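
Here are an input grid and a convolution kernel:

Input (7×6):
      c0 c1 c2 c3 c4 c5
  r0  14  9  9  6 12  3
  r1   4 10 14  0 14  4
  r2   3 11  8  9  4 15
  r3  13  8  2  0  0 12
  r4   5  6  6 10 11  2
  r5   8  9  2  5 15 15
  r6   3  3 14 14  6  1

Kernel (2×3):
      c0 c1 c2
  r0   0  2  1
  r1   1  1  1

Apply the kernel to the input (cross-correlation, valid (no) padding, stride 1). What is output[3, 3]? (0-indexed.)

35

The receptive field on the input at this output position is [0 0 12 / 10 11 2]. Elementwise product with the kernel and sum: 0·2 + 12·1 + 10·1 + 11·1 + 2·1.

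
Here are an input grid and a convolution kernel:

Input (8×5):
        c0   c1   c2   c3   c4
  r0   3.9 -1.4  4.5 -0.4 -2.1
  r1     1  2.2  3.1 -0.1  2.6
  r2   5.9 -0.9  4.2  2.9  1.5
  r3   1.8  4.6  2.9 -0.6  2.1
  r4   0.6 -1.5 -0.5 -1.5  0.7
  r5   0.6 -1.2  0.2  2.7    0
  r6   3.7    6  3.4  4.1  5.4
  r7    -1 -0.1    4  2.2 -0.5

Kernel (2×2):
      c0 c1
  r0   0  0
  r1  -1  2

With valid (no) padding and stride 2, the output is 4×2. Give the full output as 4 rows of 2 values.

3.4 -3.3
7.4 -4.1
-3 5.2
0.8 0.4

Output[0,0]: The receptive field on the input at this output position is [3.9 -1.4 / 1 2.2]. Elementwise product with the kernel and sum: 1·-1 + 2.2·2.
Output[0,1]: The receptive field on the input at this output position is [4.5 -0.4 / 3.1 -0.1]. Elementwise product with the kernel and sum: 3.1·-1 + -0.1·2.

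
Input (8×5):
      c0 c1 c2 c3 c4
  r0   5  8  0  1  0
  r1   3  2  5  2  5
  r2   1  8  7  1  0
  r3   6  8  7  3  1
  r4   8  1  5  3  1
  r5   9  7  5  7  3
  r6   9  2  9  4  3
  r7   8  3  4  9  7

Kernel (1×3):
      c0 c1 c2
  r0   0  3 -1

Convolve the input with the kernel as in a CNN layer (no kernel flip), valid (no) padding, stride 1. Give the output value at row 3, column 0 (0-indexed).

The receptive field on the input at this output position is [6 8 7]. Elementwise product with the kernel and sum: 8·3 + 7·-1.

17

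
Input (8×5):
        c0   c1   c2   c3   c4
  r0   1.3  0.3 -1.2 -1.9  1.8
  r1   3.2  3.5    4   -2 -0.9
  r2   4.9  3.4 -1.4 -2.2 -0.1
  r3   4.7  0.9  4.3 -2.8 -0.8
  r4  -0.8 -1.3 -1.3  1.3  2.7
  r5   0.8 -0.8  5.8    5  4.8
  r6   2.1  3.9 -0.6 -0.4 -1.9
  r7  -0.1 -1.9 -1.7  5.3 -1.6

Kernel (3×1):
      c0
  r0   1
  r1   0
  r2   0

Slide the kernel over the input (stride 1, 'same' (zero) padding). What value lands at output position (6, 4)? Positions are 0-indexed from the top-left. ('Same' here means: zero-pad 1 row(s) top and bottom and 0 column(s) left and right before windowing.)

The receptive field on the zero-padded input at this output position is [4.8 / -1.9 / -1.6]. Elementwise product with the kernel and sum: 4.8·1.

4.8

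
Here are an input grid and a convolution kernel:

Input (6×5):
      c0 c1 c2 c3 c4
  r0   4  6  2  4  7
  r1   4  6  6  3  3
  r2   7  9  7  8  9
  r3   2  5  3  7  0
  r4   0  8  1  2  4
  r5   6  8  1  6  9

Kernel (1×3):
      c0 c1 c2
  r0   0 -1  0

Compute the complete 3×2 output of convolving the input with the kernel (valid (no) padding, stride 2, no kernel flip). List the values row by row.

-6 -4
-9 -8
-8 -2

Output[0,0]: The receptive field on the input at this output position is [4 6 2]. Elementwise product with the kernel and sum: 6·-1.
Output[0,1]: The receptive field on the input at this output position is [2 4 7]. Elementwise product with the kernel and sum: 4·-1.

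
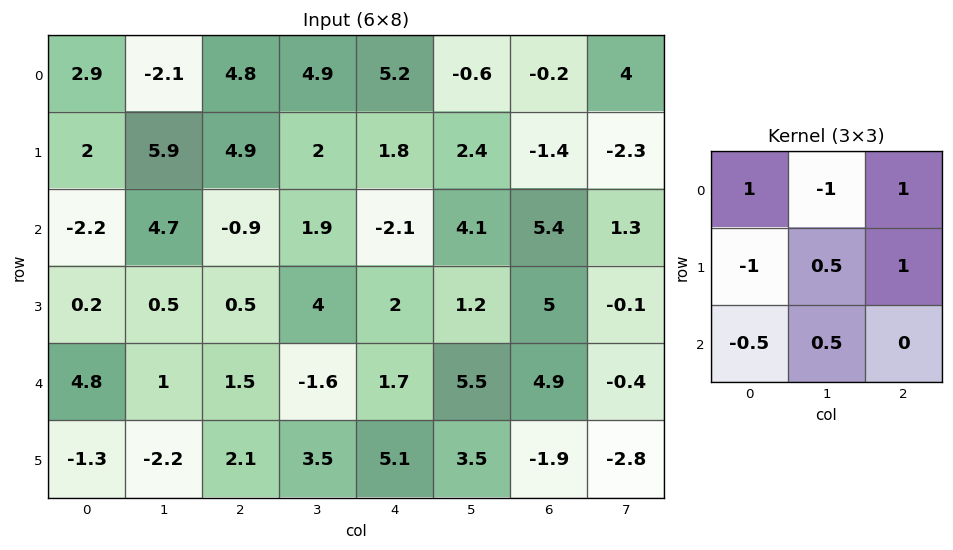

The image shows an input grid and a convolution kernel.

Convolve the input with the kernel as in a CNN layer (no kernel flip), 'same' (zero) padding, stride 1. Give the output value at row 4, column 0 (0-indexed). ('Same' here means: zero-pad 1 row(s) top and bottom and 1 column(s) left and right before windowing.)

3.05

The receptive field on the zero-padded input at this output position is [0 0.2 0.5 / 0 4.8 1 / 0 -1.3 -2.2]. Elementwise product with the kernel and sum: 0·1 + 0.2·-1 + 0.5·1 + 0·-1 + 4.8·0.5 + 1·1 + 0·-0.5 + -1.3·0.5.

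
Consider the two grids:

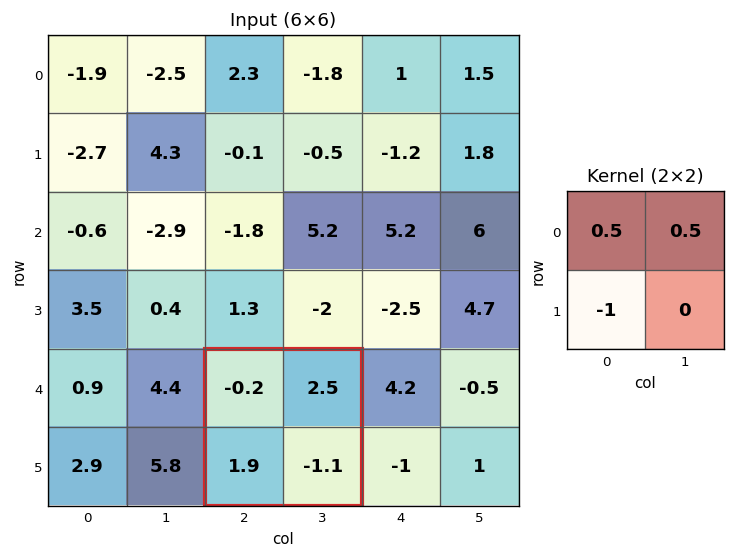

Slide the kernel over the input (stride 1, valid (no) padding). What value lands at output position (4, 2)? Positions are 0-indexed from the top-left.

-0.75

The receptive field on the input at this output position is [-0.2 2.5 / 1.9 -1.1]. Elementwise product with the kernel and sum: -0.2·0.5 + 2.5·0.5 + 1.9·-1.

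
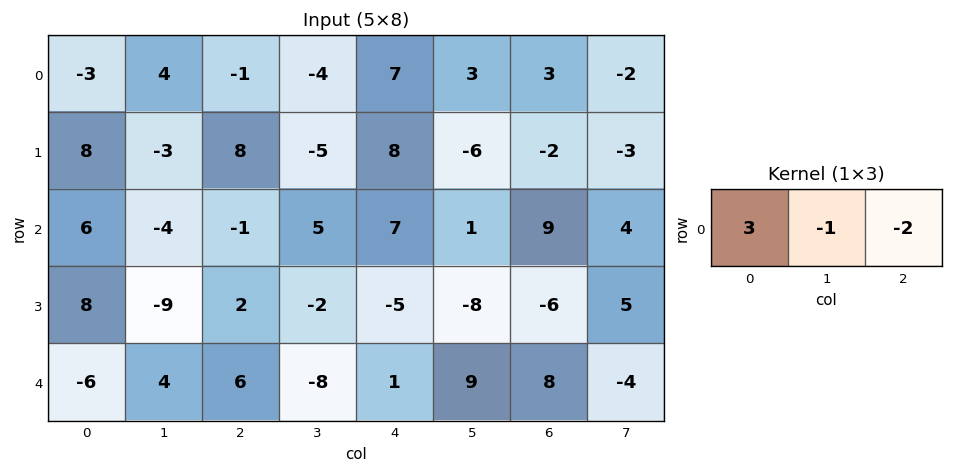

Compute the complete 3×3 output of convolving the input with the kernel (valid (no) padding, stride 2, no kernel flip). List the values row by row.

Output[0,0]: The receptive field on the input at this output position is [-3 4 -1]. Elementwise product with the kernel and sum: -3·3 + 4·-1 + -1·-2.

-11 -13 12
24 -22 2
-34 24 -22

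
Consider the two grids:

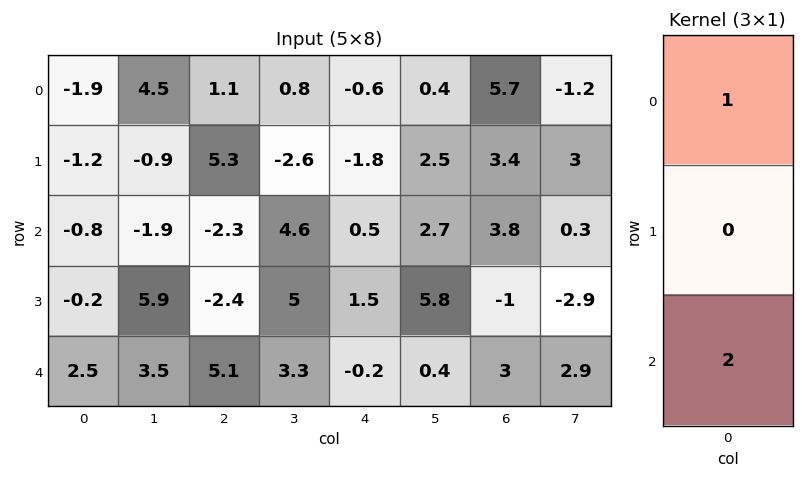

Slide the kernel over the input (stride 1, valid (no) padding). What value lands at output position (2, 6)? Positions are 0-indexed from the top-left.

The receptive field on the input at this output position is [3.8 / -1 / 3]. Elementwise product with the kernel and sum: 3.8·1 + 3·2.

9.8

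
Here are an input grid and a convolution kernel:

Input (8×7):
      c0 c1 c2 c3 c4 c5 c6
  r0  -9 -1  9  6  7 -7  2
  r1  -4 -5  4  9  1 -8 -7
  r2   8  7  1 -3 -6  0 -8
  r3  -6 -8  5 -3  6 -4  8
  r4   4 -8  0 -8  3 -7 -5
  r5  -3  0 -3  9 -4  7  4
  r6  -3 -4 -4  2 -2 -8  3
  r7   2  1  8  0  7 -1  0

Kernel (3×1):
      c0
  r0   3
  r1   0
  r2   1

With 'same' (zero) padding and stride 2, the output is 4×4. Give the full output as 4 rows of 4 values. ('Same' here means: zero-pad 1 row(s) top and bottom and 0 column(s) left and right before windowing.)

-4 4 1 -7
-18 17 9 -13
-21 12 14 28
-7 -1 -5 12

Output[0,0]: The receptive field on the zero-padded input at this output position is [0 / -9 / -4]. Elementwise product with the kernel and sum: 0·3 + -4·1.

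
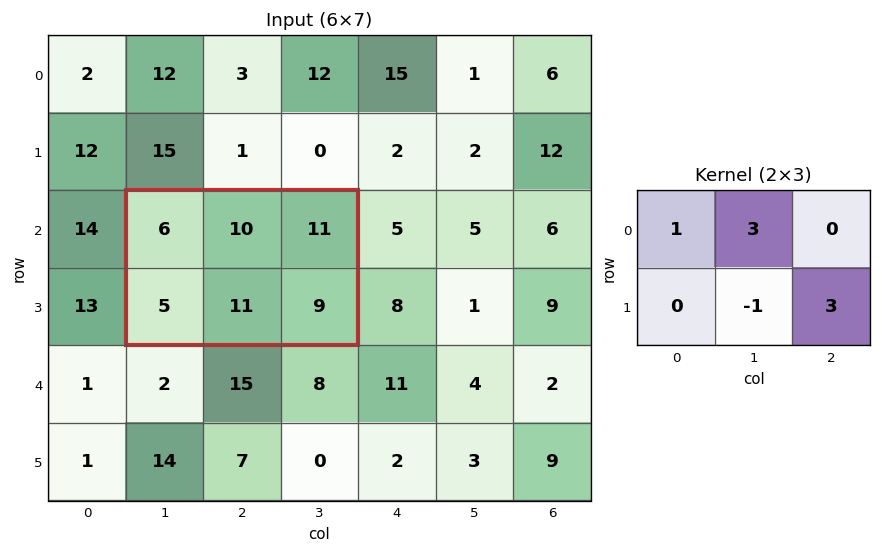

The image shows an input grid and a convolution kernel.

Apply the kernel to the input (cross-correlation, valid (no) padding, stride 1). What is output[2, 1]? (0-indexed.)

The receptive field on the input at this output position is [6 10 11 / 5 11 9]. Elementwise product with the kernel and sum: 6·1 + 10·3 + 11·-1 + 9·3.

52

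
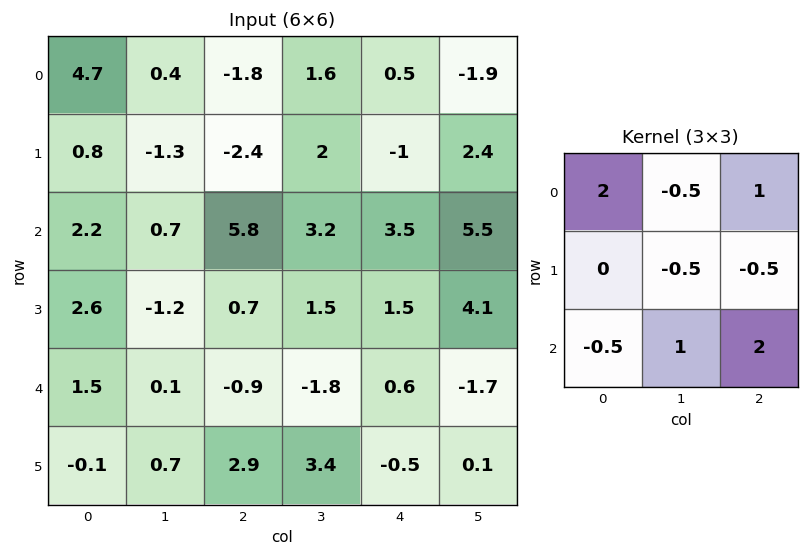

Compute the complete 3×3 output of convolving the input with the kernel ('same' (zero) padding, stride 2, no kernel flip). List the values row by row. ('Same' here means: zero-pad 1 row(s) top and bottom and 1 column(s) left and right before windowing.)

Output[0,0]: The receptive field on the zero-padded input at this output position is [0 0 0 / 0 4.7 0.4 / 0 0.8 -1.3]. Elementwise product with the kernel and sum: 0·2 + 0·-0.5 + 0·1 + 4.7·-0.5 + 0.4·-0.5 + 0·-0.5 + 0.8·1 + -1.3·2.
Output[0,1]: The receptive field on the zero-padded input at this output position is [0 0 0 / 0.4 -1.8 1.6 / -1.3 -2.4 2]. Elementwise product with the kernel and sum: 0·2 + 0·-0.5 + 0·1 + -1.8·-0.5 + 1.6·-0.5 + -1.3·-0.5 + -2.4·1 + 2·2.

-4.35 2.35 3.5
-2.95 0.4 11.35
-2 9.45 4.9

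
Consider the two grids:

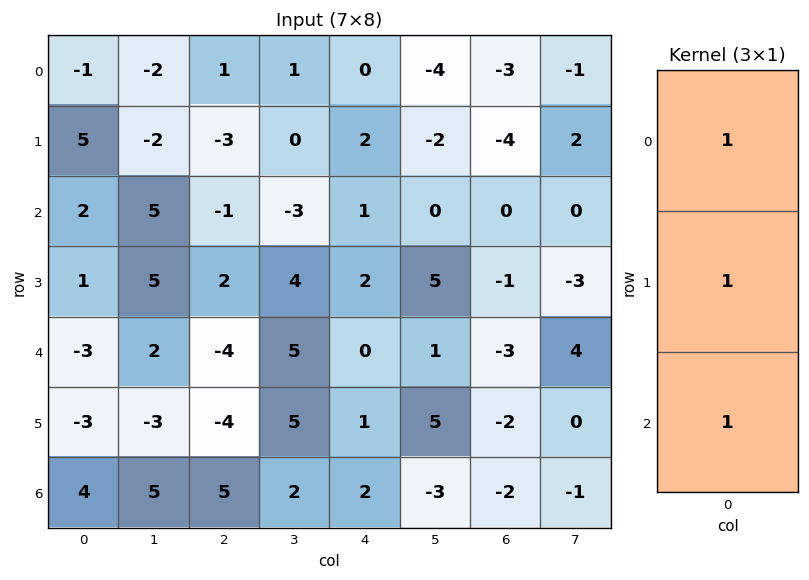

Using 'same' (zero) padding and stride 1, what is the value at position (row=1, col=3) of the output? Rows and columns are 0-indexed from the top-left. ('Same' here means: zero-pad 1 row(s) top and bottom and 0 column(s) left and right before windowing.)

The receptive field on the zero-padded input at this output position is [1 / 0 / -3]. Elementwise product with the kernel and sum: 1·1 + 0·1 + -3·1.

-2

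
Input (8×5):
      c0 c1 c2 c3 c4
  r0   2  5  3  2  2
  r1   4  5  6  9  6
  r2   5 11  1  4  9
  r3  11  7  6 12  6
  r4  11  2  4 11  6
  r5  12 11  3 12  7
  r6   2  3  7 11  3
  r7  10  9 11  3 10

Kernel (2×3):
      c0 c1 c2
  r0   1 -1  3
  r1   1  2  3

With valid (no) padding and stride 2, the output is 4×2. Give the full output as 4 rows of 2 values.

Output[0,0]: The receptive field on the input at this output position is [2 5 3 / 4 5 6]. Elementwise product with the kernel and sum: 2·1 + 5·-1 + 3·3 + 4·1 + 5·2 + 6·3.
Output[0,1]: The receptive field on the input at this output position is [3 2 2 / 6 9 6]. Elementwise product with the kernel and sum: 3·1 + 2·-1 + 2·3 + 6·1 + 9·2 + 6·3.

38 49
40 72
64 59
81 52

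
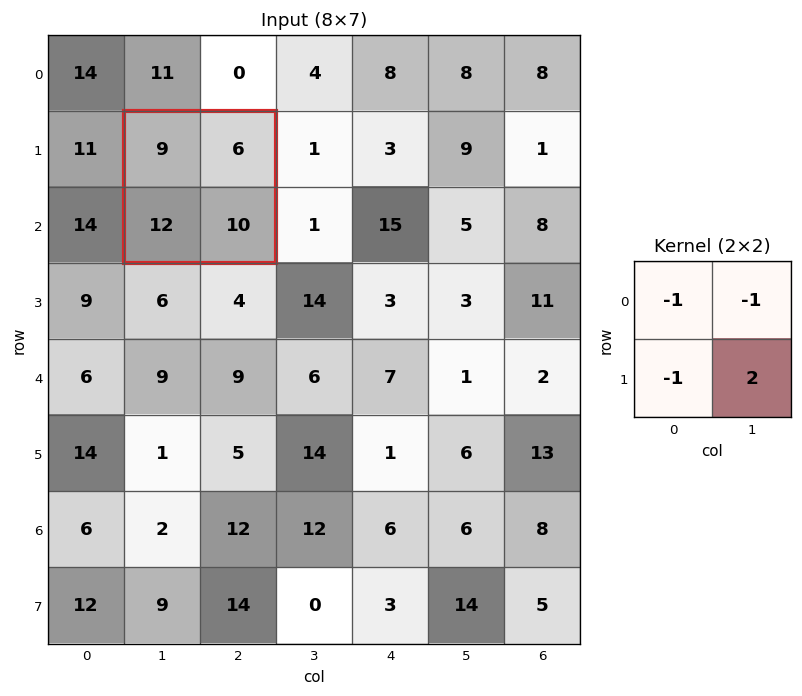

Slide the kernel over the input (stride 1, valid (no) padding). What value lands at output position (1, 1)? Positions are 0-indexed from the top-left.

-7

The receptive field on the input at this output position is [9 6 / 12 10]. Elementwise product with the kernel and sum: 9·-1 + 6·-1 + 12·-1 + 10·2.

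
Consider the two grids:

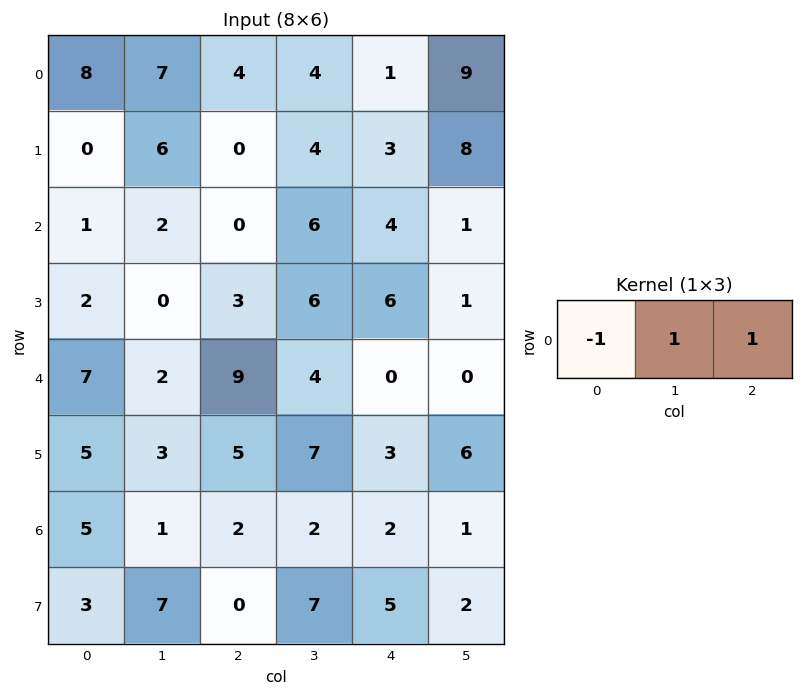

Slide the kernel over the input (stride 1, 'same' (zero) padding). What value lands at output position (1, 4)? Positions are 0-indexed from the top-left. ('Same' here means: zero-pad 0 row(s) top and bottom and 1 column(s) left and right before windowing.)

The receptive field on the zero-padded input at this output position is [4 3 8]. Elementwise product with the kernel and sum: 4·-1 + 3·1 + 8·1.

7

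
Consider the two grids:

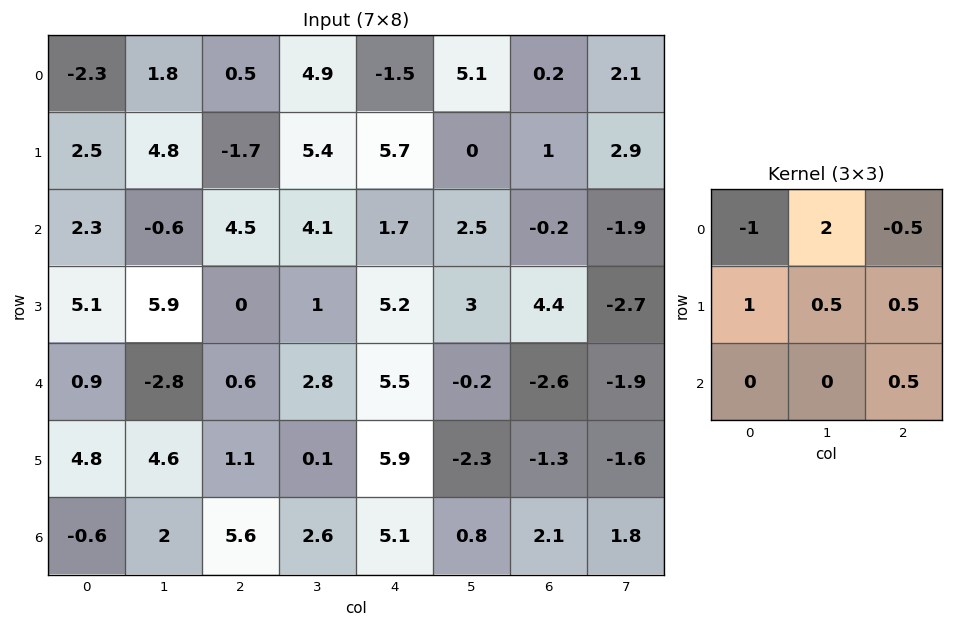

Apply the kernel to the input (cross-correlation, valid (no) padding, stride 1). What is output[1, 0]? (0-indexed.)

12.2

The receptive field on the input at this output position is [2.5 4.8 -1.7 / 2.3 -0.6 4.5 / 5.1 5.9 0]. Elementwise product with the kernel and sum: 2.5·-1 + 4.8·2 + -1.7·-0.5 + 2.3·1 + -0.6·0.5 + 4.5·0.5 + 0·0.5.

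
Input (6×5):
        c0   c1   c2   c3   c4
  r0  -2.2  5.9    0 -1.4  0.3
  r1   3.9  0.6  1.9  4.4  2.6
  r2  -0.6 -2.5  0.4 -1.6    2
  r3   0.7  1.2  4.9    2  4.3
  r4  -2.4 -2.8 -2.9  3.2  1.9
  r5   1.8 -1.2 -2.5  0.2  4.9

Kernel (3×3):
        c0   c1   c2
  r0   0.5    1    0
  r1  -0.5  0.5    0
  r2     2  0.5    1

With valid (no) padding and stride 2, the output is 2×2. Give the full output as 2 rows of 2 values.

1.1 1.85
-11.65 -5.15

Output[0,0]: The receptive field on the input at this output position is [-2.2 5.9 0 / 3.9 0.6 1.9 / -0.6 -2.5 0.4]. Elementwise product with the kernel and sum: -2.2·0.5 + 5.9·1 + 3.9·-0.5 + 0.6·0.5 + -0.6·2 + -2.5·0.5 + 0.4·1.
Output[0,1]: The receptive field on the input at this output position is [0 -1.4 0.3 / 1.9 4.4 2.6 / 0.4 -1.6 2]. Elementwise product with the kernel and sum: 0·0.5 + -1.4·1 + 1.9·-0.5 + 4.4·0.5 + 0.4·2 + -1.6·0.5 + 2·1.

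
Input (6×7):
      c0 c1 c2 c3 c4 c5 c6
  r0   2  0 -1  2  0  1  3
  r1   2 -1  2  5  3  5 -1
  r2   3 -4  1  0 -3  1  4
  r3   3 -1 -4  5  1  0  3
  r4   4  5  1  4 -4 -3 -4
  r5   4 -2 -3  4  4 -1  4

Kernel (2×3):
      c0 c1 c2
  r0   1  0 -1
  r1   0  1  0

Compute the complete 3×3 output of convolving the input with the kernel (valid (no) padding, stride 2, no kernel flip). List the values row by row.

2 4 2
1 9 -7
1 9 -1

Output[0,0]: The receptive field on the input at this output position is [2 0 -1 / 2 -1 2]. Elementwise product with the kernel and sum: 2·1 + -1·-1 + -1·1.
Output[0,1]: The receptive field on the input at this output position is [-1 2 0 / 2 5 3]. Elementwise product with the kernel and sum: -1·1 + 0·-1 + 5·1.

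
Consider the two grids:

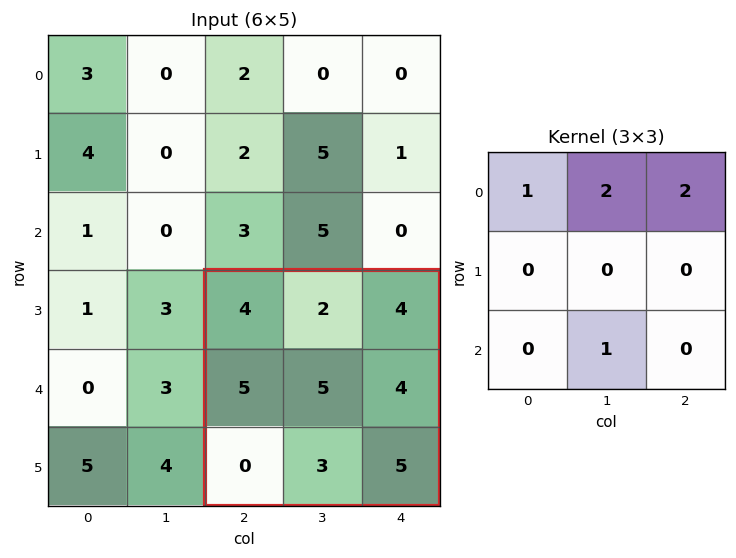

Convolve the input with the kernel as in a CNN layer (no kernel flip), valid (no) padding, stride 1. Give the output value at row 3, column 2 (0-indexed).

The receptive field on the input at this output position is [4 2 4 / 5 5 4 / 0 3 5]. Elementwise product with the kernel and sum: 4·1 + 2·2 + 4·2 + 3·1.

19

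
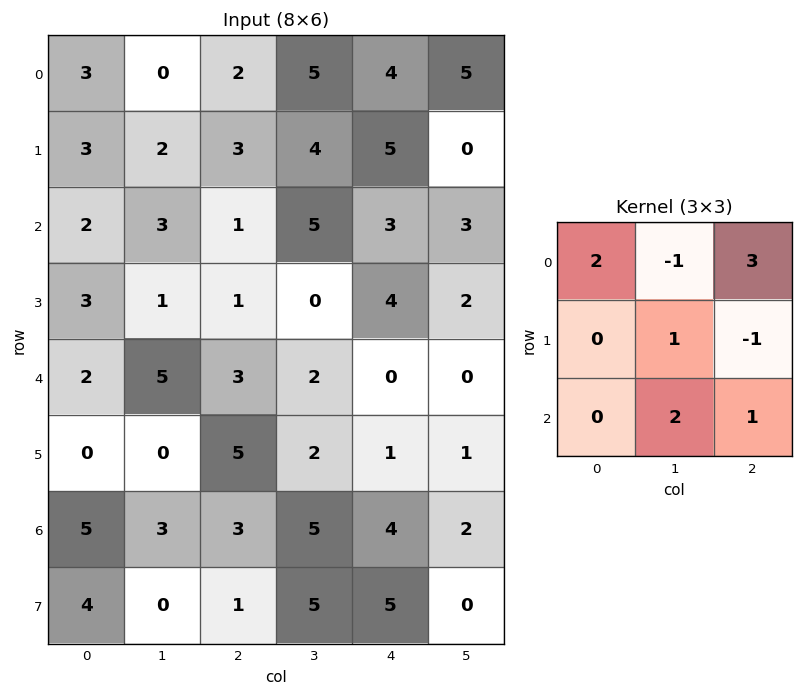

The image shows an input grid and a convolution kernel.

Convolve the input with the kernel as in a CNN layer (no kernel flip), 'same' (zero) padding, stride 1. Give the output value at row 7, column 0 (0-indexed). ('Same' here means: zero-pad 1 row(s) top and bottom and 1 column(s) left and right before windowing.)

The receptive field on the zero-padded input at this output position is [0 5 3 / 0 4 0 / 0 0 0]. Elementwise product with the kernel and sum: 0·2 + 5·-1 + 3·3 + 4·1 + 0·-1 + 0·2 + 0·1.

8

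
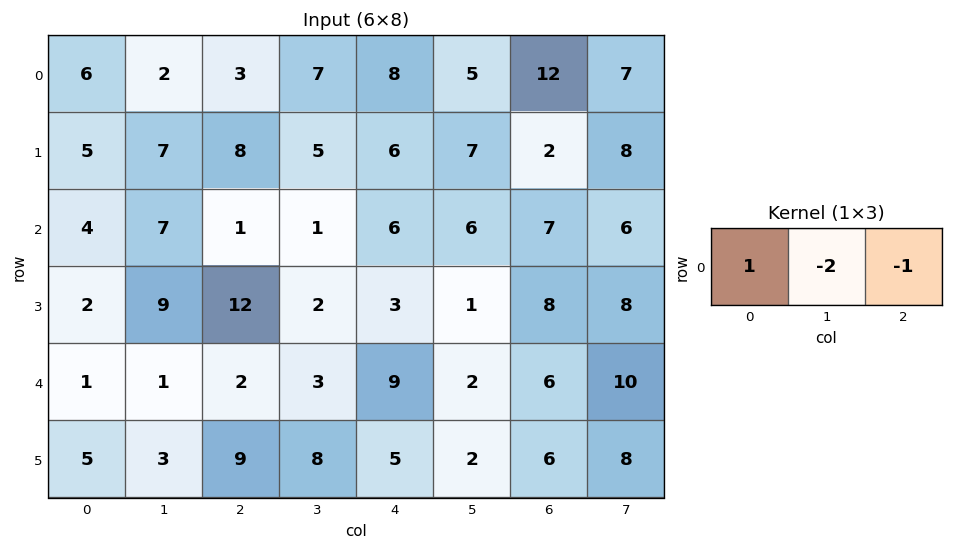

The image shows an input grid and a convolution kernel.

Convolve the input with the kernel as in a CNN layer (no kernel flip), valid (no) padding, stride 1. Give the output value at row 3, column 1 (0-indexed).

The receptive field on the input at this output position is [9 12 2]. Elementwise product with the kernel and sum: 9·1 + 12·-2 + 2·-1.

-17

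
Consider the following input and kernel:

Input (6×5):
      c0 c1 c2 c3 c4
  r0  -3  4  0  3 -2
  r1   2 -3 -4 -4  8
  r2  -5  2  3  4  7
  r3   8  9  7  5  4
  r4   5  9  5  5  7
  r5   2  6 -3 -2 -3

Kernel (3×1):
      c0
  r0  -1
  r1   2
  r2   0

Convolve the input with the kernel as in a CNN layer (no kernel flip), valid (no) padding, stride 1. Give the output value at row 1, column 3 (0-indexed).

12

The receptive field on the input at this output position is [-4 / 4 / 5]. Elementwise product with the kernel and sum: -4·-1 + 4·2.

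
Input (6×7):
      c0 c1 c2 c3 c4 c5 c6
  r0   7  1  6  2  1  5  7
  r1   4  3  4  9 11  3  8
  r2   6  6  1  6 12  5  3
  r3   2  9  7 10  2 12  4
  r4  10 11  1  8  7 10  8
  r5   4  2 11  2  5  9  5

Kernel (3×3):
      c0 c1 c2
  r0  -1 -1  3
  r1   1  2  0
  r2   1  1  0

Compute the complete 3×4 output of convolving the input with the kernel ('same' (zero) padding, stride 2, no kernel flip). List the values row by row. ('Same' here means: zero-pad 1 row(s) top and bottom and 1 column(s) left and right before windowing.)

Output[0,0]: The receptive field on the zero-padded input at this output position is [0 0 0 / 0 7 1 / 0 4 3]. Elementwise product with the kernel and sum: 0·-1 + 0·-1 + 0·3 + 0·1 + 7·2 + 0·1 + 4·1.
Output[0,1]: The receptive field on the zero-padded input at this output position is [0 0 0 / 1 6 2 / 3 4 9]. Elementwise product with the kernel and sum: 0·-1 + 0·-1 + 0·3 + 1·1 + 6·2 + 3·1 + 4·1.

18 20 24 30
19 44 31 16
49 40 53 24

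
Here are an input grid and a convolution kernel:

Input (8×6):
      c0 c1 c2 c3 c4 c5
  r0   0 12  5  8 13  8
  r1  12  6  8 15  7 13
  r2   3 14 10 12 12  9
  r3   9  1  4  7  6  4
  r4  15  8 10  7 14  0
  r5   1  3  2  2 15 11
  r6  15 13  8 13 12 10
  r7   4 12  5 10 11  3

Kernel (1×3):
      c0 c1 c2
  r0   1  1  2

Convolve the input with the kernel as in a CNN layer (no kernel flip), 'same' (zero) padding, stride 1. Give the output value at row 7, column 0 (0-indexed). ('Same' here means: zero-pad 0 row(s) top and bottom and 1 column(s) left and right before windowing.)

28

The receptive field on the zero-padded input at this output position is [0 4 12]. Elementwise product with the kernel and sum: 0·1 + 4·1 + 12·2.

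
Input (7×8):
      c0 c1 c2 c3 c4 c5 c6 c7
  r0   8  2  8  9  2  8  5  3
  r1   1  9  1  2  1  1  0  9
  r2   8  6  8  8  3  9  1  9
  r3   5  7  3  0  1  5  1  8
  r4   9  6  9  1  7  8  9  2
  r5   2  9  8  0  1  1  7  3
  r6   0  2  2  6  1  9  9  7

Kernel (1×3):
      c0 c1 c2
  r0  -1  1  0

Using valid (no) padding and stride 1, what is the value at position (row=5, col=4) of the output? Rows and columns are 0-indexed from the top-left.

The receptive field on the input at this output position is [1 1 7]. Elementwise product with the kernel and sum: 1·-1 + 1·1.

0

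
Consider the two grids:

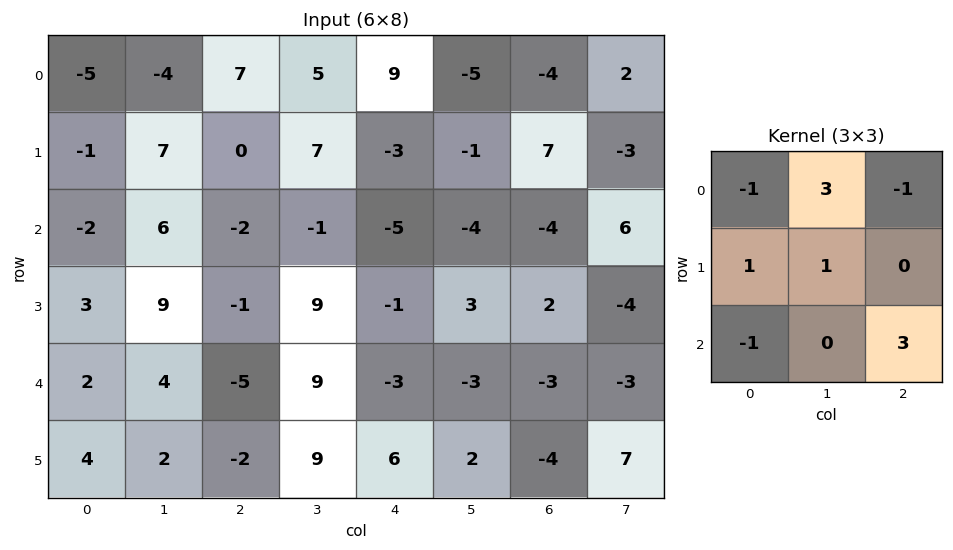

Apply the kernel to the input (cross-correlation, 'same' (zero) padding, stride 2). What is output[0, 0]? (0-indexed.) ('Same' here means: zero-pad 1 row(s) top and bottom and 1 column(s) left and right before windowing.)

16

The receptive field on the zero-padded input at this output position is [0 0 0 / 0 -5 -4 / 0 -1 7]. Elementwise product with the kernel and sum: 0·-1 + 0·3 + 0·-1 + 0·1 + -5·1 + 0·-1 + 7·3.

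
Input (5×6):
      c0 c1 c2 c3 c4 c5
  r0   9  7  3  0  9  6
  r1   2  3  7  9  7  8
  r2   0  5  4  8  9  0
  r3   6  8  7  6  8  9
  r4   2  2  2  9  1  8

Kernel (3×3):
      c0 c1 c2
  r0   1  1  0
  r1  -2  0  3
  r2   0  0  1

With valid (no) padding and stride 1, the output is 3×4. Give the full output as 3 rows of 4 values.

Output[0,0]: The receptive field on the input at this output position is [9 7 3 / 2 3 7 / 0 5 4]. Elementwise product with the kernel and sum: 9·1 + 7·1 + 2·-2 + 7·3 + 4·1.
Output[0,1]: The receptive field on the input at this output position is [7 3 0 / 3 7 9 / 5 4 8]. Elementwise product with the kernel and sum: 7·1 + 3·1 + 3·-2 + 9·3 + 8·1.

37 39 19 15
24 30 43 9
16 20 23 40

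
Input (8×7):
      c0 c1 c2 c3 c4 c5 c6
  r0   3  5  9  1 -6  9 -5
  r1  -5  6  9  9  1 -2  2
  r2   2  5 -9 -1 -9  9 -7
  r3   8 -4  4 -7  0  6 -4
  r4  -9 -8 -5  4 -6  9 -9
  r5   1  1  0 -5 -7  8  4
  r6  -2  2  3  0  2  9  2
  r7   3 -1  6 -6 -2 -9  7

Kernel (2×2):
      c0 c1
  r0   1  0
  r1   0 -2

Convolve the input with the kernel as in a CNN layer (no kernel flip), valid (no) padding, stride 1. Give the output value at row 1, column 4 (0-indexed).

-17

The receptive field on the input at this output position is [1 -2 / -9 9]. Elementwise product with the kernel and sum: 1·1 + 9·-2.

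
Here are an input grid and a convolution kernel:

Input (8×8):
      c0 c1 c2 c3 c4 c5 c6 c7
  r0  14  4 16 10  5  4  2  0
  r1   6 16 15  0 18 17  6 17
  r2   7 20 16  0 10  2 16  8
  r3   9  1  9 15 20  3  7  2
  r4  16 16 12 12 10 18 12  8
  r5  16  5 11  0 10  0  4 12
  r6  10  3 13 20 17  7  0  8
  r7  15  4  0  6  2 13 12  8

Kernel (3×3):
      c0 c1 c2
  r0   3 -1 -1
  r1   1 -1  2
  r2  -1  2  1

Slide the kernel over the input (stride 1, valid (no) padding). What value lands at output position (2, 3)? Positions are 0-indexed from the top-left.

The receptive field on the input at this output position is [0 10 2 / 15 20 3 / 12 10 18]. Elementwise product with the kernel and sum: 0·3 + 10·-1 + 2·-1 + 15·1 + 20·-1 + 3·2 + 12·-1 + 10·2 + 18·1.

15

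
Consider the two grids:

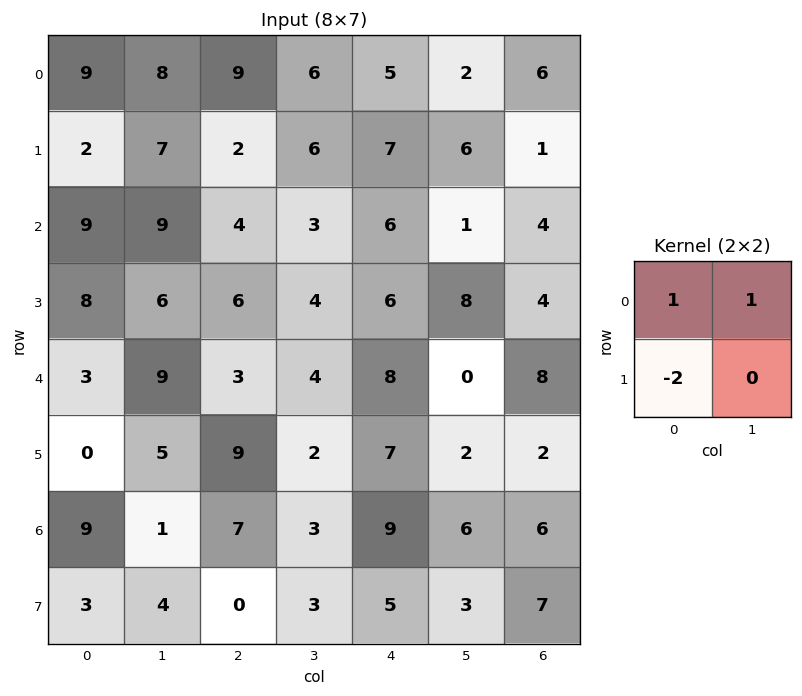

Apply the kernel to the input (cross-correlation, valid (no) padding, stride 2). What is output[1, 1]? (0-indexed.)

-5

The receptive field on the input at this output position is [4 3 / 6 4]. Elementwise product with the kernel and sum: 4·1 + 3·1 + 6·-2.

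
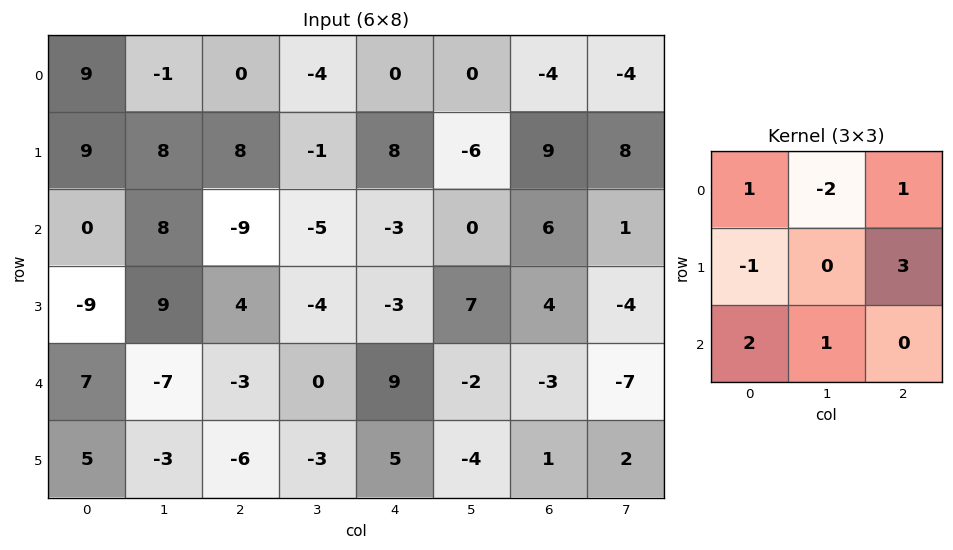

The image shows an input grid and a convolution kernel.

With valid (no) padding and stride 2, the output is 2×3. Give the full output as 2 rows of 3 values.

Output[0,0]: The receptive field on the input at this output position is [9 -1 0 / 9 8 8 / 0 8 -9]. Elementwise product with the kernel and sum: 9·1 + -1·-2 + 0·1 + 9·-1 + 8·3 + 0·2 + 8·1.
Output[0,1]: The receptive field on the input at this output position is [0 -4 0 / 8 -1 8 / -9 -5 -3]. Elementwise product with the kernel and sum: 0·1 + -4·-2 + 0·1 + 8·-1 + 8·3 + -9·2 + -5·1.

34 1 9
3 -21 34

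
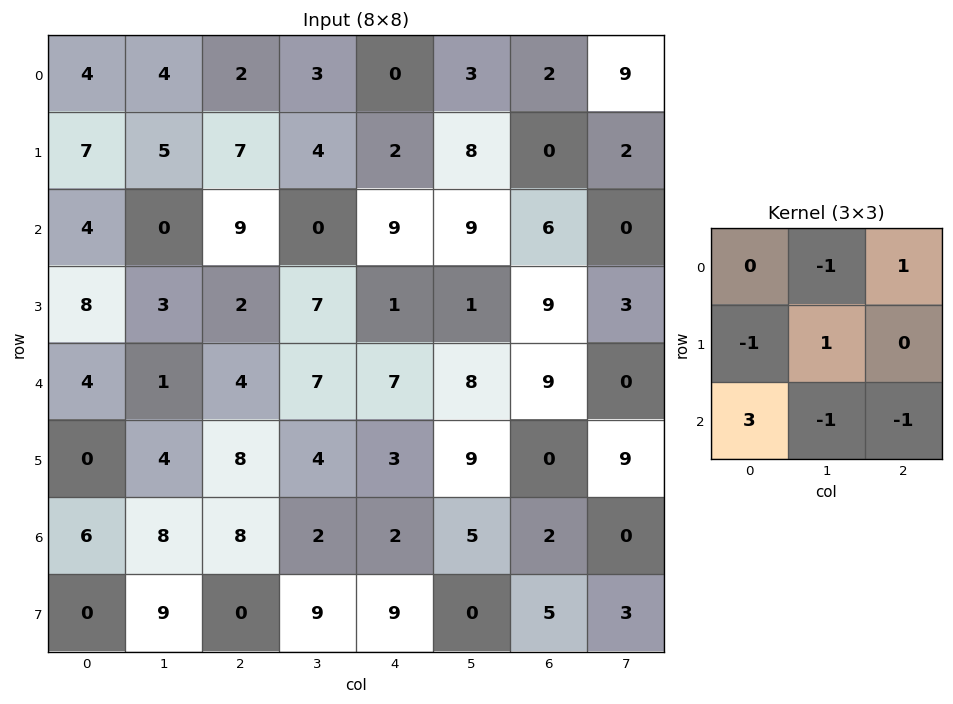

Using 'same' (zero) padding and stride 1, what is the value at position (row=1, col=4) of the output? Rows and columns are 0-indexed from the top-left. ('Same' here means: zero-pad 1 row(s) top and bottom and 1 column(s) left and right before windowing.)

-17

The receptive field on the zero-padded input at this output position is [3 0 3 / 4 2 8 / 0 9 9]. Elementwise product with the kernel and sum: 0·-1 + 3·1 + 4·-1 + 2·1 + 0·3 + 9·-1 + 9·-1.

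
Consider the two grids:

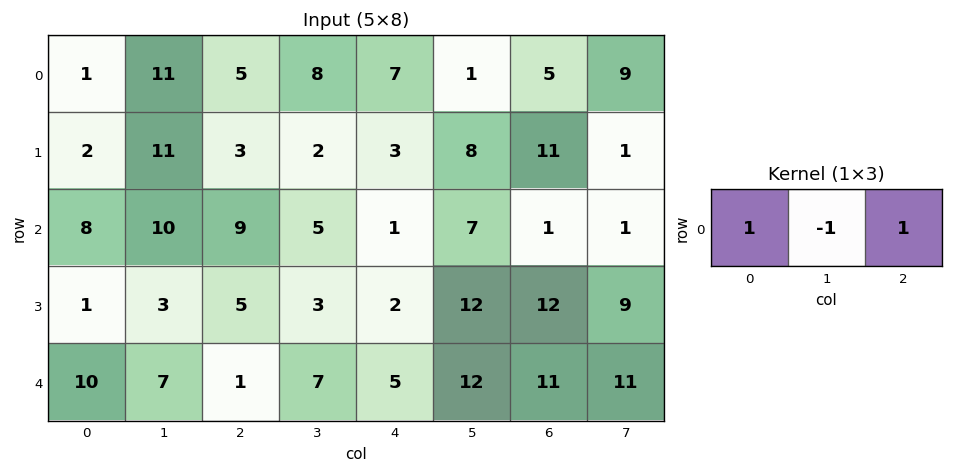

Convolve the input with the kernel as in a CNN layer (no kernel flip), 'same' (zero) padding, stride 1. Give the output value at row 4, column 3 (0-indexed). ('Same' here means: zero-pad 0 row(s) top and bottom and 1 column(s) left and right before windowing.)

The receptive field on the zero-padded input at this output position is [1 7 5]. Elementwise product with the kernel and sum: 1·1 + 7·-1 + 5·1.

-1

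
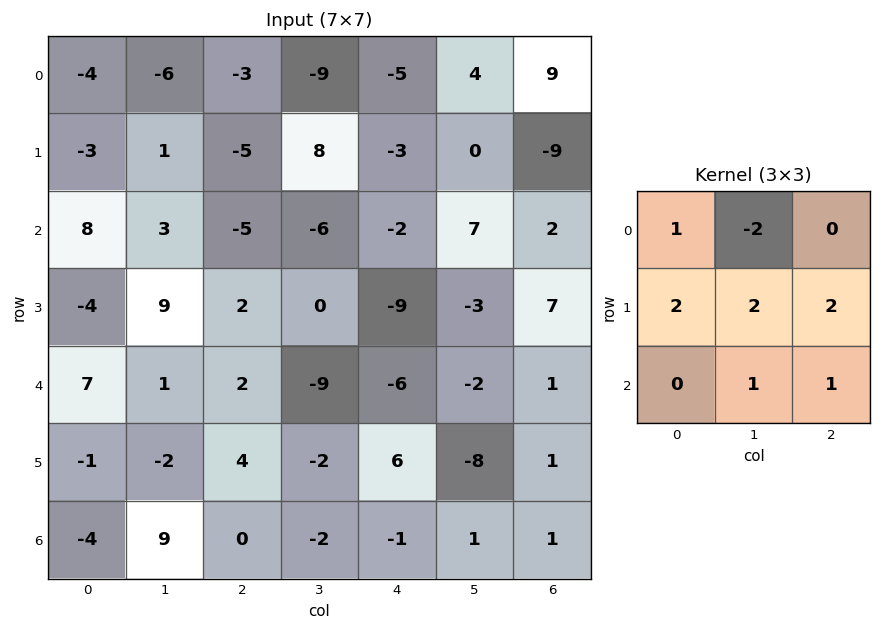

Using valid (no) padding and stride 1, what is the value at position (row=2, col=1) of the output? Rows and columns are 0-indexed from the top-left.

The receptive field on the input at this output position is [3 -5 -6 / 9 2 0 / 1 2 -9]. Elementwise product with the kernel and sum: 3·1 + -5·-2 + 9·2 + 2·2 + 0·2 + 2·1 + -9·1.

28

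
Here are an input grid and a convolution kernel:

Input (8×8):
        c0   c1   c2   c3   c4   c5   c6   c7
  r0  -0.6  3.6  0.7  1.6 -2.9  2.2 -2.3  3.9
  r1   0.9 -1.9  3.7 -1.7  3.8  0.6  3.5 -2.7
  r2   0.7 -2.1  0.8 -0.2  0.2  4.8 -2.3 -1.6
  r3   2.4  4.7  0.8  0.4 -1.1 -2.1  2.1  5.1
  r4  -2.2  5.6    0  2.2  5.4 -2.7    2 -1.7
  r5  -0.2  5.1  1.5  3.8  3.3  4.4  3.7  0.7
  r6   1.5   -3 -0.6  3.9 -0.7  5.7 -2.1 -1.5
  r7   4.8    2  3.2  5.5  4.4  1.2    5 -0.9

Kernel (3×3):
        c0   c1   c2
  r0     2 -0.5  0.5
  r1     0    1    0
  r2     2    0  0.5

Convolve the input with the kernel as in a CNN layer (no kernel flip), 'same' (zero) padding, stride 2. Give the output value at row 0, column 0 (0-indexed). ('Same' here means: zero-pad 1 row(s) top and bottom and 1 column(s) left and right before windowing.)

The receptive field on the zero-padded input at this output position is [0 0 0 / 0 -0.6 3.6 / 0 0.9 -1.9]. Elementwise product with the kernel and sum: 0·2 + 0·-0.5 + 0·0.5 + -0.6·1 + 0·2 + -1.9·0.5.

-1.55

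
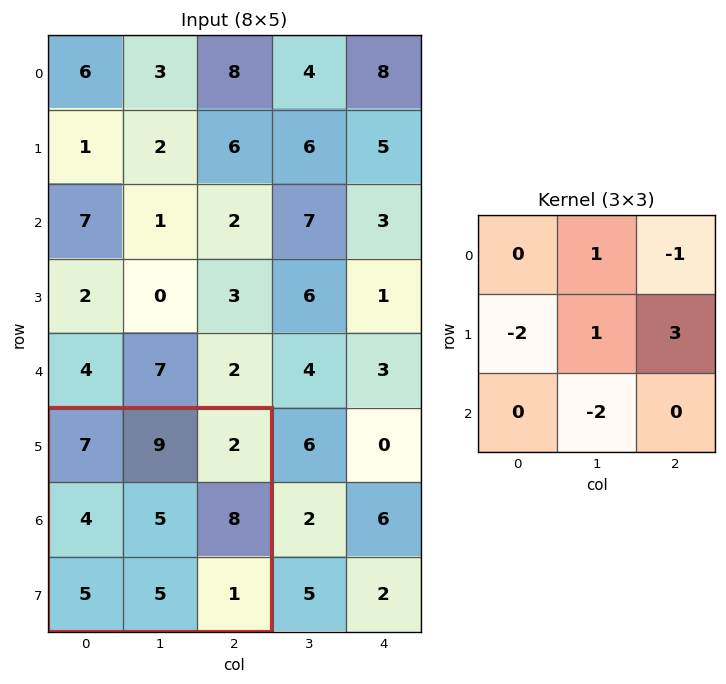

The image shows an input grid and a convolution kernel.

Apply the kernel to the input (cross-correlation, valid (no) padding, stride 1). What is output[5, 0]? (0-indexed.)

The receptive field on the input at this output position is [7 9 2 / 4 5 8 / 5 5 1]. Elementwise product with the kernel and sum: 9·1 + 2·-1 + 4·-2 + 5·1 + 8·3 + 5·-2.

18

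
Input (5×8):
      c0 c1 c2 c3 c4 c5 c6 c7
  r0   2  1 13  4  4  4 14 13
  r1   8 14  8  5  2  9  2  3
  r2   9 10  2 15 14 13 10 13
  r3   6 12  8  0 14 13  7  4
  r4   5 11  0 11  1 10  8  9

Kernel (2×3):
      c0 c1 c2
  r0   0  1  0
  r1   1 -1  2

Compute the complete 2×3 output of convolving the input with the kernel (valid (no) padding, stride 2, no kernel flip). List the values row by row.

11 11 1
20 51 28

Output[0,0]: The receptive field on the input at this output position is [2 1 13 / 8 14 8]. Elementwise product with the kernel and sum: 1·1 + 8·1 + 14·-1 + 8·2.
Output[0,1]: The receptive field on the input at this output position is [13 4 4 / 8 5 2]. Elementwise product with the kernel and sum: 4·1 + 8·1 + 5·-1 + 2·2.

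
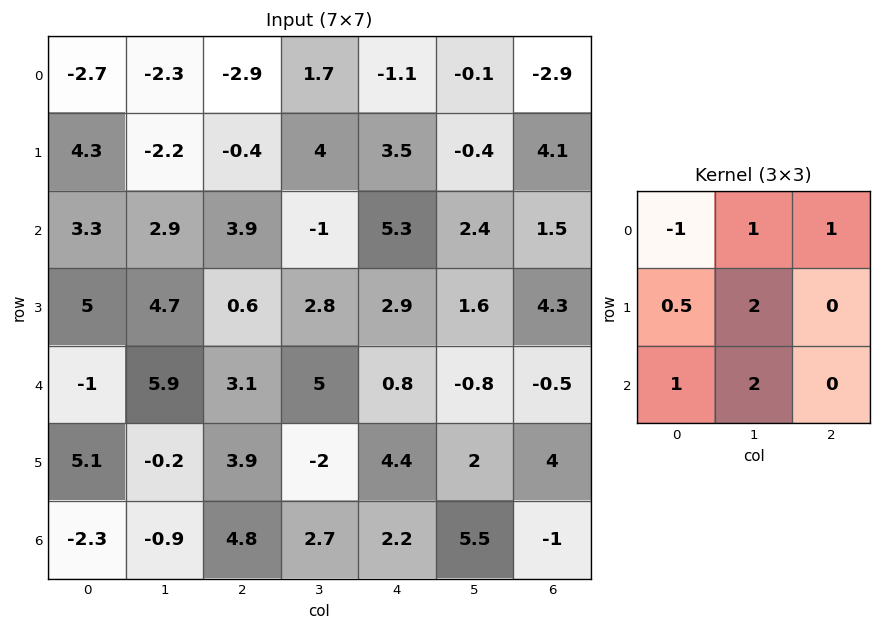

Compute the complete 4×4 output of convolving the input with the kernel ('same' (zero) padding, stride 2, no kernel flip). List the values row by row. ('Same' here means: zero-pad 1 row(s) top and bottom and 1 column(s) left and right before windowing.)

3.2 -9.95 9.65 1.95
18.7 20.95 17.8 18.9
17.9 15.45 12.6 11.3
0.3 11.25 14.15 2.75

Output[0,0]: The receptive field on the zero-padded input at this output position is [0 0 0 / 0 -2.7 -2.3 / 0 4.3 -2.2]. Elementwise product with the kernel and sum: 0·-1 + 0·1 + 0·1 + 0·0.5 + -2.7·2 + 0·1 + 4.3·2.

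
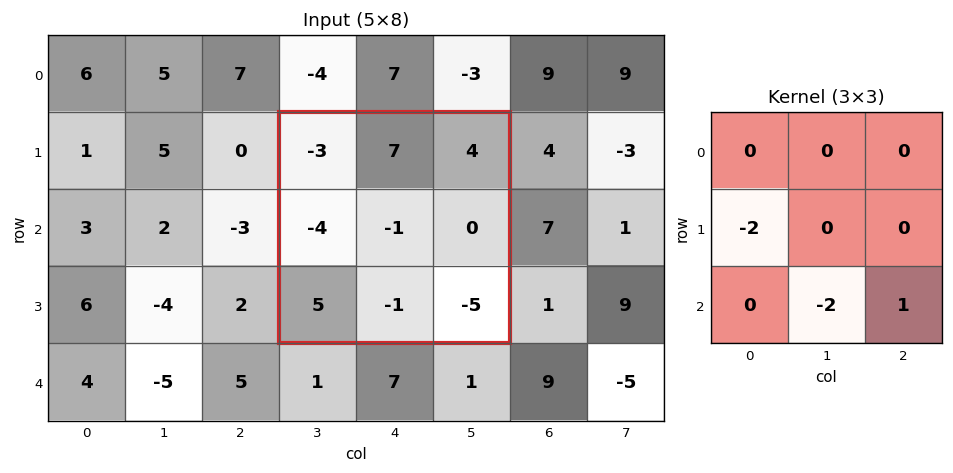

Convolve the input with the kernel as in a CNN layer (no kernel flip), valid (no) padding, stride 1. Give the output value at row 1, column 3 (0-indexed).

The receptive field on the input at this output position is [-3 7 4 / -4 -1 0 / 5 -1 -5]. Elementwise product with the kernel and sum: -4·-2 + -1·-2 + -5·1.

5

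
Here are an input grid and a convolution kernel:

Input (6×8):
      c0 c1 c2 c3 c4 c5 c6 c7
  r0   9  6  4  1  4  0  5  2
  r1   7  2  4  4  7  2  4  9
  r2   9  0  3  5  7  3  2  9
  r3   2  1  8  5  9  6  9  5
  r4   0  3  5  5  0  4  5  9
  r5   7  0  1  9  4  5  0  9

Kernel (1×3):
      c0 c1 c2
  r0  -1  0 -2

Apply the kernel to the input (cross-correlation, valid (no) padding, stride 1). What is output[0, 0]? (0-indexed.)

The receptive field on the input at this output position is [9 6 4]. Elementwise product with the kernel and sum: 9·-1 + 4·-2.

-17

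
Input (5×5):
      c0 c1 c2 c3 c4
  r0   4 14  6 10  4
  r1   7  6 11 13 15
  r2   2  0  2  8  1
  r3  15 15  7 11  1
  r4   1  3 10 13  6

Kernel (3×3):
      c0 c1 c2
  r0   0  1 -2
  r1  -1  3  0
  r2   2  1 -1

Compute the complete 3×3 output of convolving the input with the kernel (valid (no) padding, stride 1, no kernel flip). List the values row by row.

Output[0,0]: The receptive field on the input at this output position is [4 14 6 / 7 6 11 / 2 0 2]. Elementwise product with the kernel and sum: 14·1 + 6·-2 + 7·-1 + 6·3 + 2·2 + 0·1 + 2·-1.
Output[0,1]: The receptive field on the input at this output position is [14 6 10 / 6 11 13 / 0 2 8]. Elementwise product with the kernel and sum: 6·1 + 10·-2 + 6·-1 + 11·3 + 0·2 + 2·1 + 8·-1.

15 7 41
20 17 29
21 -5 59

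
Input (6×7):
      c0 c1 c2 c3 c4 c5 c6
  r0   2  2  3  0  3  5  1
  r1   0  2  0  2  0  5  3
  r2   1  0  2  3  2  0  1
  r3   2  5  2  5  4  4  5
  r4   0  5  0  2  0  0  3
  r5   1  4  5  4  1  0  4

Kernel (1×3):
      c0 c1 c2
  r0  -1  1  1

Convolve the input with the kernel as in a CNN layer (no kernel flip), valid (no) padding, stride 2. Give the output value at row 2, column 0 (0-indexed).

5

The receptive field on the input at this output position is [0 5 0]. Elementwise product with the kernel and sum: 0·-1 + 5·1 + 0·1.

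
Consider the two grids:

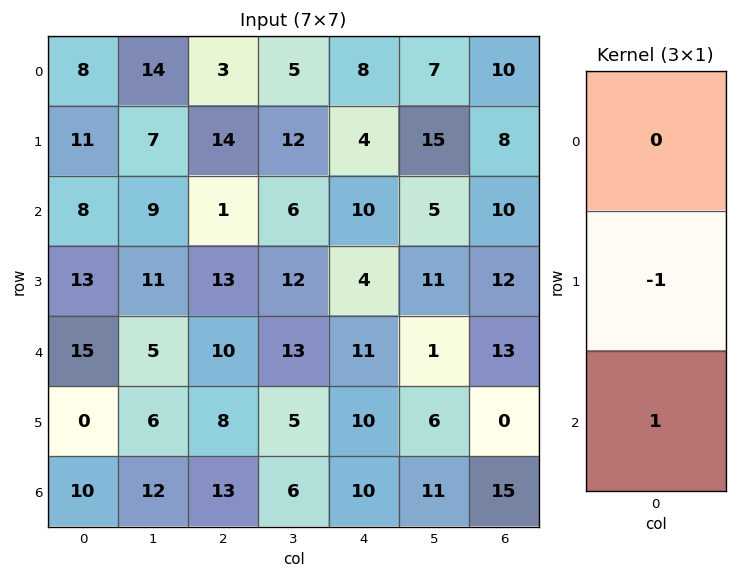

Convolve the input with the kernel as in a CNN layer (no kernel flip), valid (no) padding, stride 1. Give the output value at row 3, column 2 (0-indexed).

The receptive field on the input at this output position is [13 / 10 / 8]. Elementwise product with the kernel and sum: 10·-1 + 8·1.

-2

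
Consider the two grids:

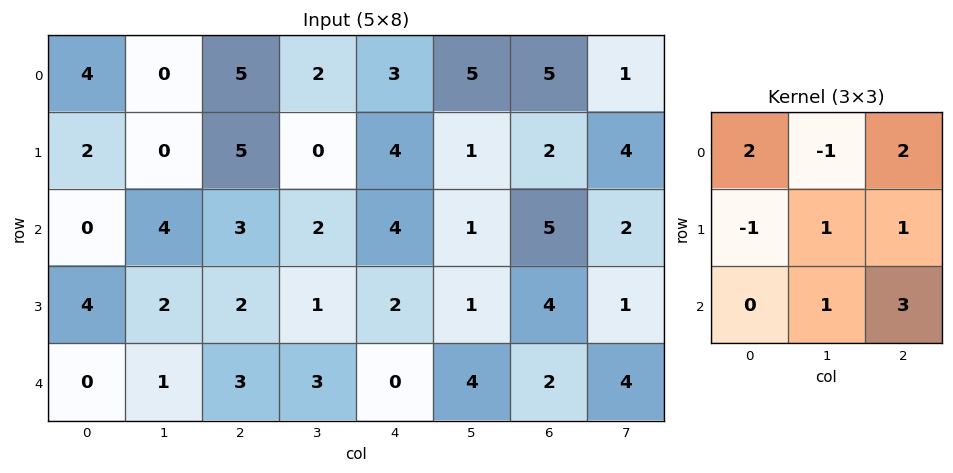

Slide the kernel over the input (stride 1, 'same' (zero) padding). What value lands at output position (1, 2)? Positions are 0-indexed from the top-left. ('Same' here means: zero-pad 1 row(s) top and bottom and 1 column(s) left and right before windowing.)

The receptive field on the zero-padded input at this output position is [0 5 2 / 0 5 0 / 4 3 2]. Elementwise product with the kernel and sum: 0·2 + 5·-1 + 2·2 + 0·-1 + 5·1 + 0·1 + 3·1 + 2·3.

13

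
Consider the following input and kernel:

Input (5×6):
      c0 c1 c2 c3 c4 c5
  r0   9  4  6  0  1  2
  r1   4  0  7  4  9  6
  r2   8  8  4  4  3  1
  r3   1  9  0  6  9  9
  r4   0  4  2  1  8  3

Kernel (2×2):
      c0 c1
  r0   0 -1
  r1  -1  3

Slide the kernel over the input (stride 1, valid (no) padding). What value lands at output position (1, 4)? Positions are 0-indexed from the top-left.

The receptive field on the input at this output position is [9 6 / 3 1]. Elementwise product with the kernel and sum: 6·-1 + 3·-1 + 1·3.

-6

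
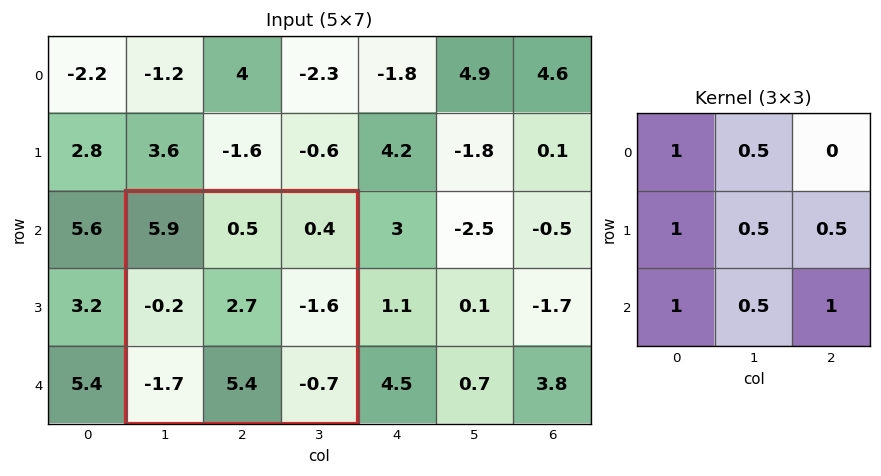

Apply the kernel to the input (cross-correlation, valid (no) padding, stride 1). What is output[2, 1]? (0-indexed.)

The receptive field on the input at this output position is [5.9 0.5 0.4 / -0.2 2.7 -1.6 / -1.7 5.4 -0.7]. Elementwise product with the kernel and sum: 5.9·1 + 0.5·0.5 + -0.2·1 + 2.7·0.5 + -1.6·0.5 + -1.7·1 + 5.4·0.5 + -0.7·1.

6.8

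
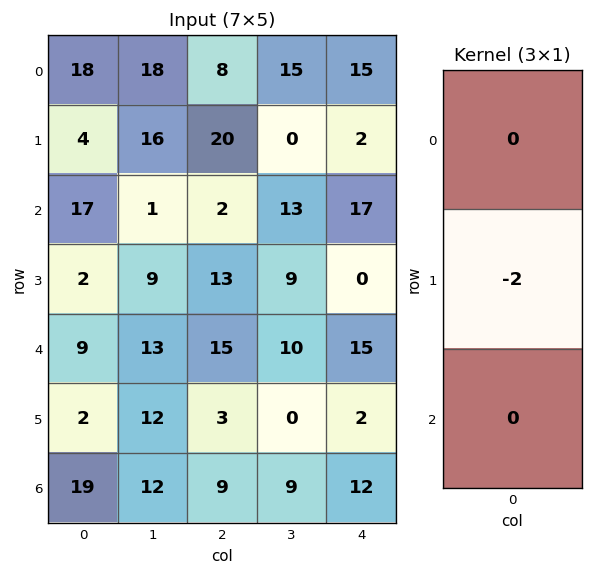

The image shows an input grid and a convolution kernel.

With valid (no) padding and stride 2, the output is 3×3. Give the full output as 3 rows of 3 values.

-8 -40 -4
-4 -26 0
-4 -6 -4

Output[0,0]: The receptive field on the input at this output position is [18 / 4 / 17]. Elementwise product with the kernel and sum: 4·-2.
Output[0,1]: The receptive field on the input at this output position is [8 / 20 / 2]. Elementwise product with the kernel and sum: 20·-2.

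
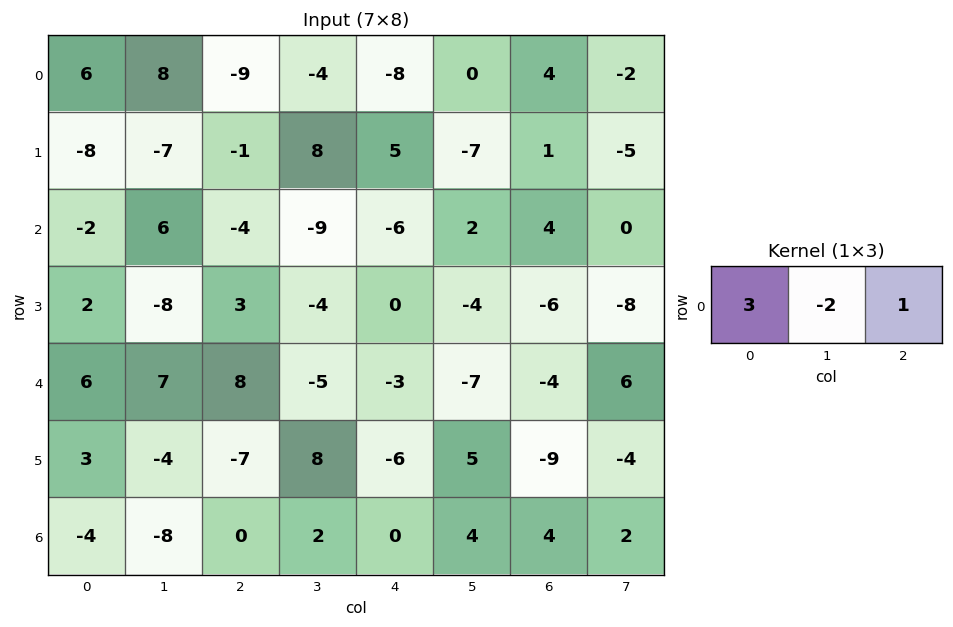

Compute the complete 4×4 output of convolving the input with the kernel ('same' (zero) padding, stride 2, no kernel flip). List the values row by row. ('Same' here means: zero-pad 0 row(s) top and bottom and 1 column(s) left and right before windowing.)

-4 38 4 -10
10 17 -13 -2
-5 0 -16 -7
0 -22 10 6

Output[0,0]: The receptive field on the zero-padded input at this output position is [0 6 8]. Elementwise product with the kernel and sum: 0·3 + 6·-2 + 8·1.
Output[0,1]: The receptive field on the zero-padded input at this output position is [8 -9 -4]. Elementwise product with the kernel and sum: 8·3 + -9·-2 + -4·1.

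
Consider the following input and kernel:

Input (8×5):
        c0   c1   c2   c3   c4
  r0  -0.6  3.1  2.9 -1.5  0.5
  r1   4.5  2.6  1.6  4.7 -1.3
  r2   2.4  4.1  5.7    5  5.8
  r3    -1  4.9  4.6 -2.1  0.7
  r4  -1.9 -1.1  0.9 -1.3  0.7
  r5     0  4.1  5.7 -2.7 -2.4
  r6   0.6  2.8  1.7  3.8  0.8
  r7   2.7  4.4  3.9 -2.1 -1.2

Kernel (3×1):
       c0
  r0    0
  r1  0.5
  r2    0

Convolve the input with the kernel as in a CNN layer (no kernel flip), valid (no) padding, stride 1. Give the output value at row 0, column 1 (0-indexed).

The receptive field on the input at this output position is [3.1 / 2.6 / 4.1]. Elementwise product with the kernel and sum: 2.6·0.5.

1.3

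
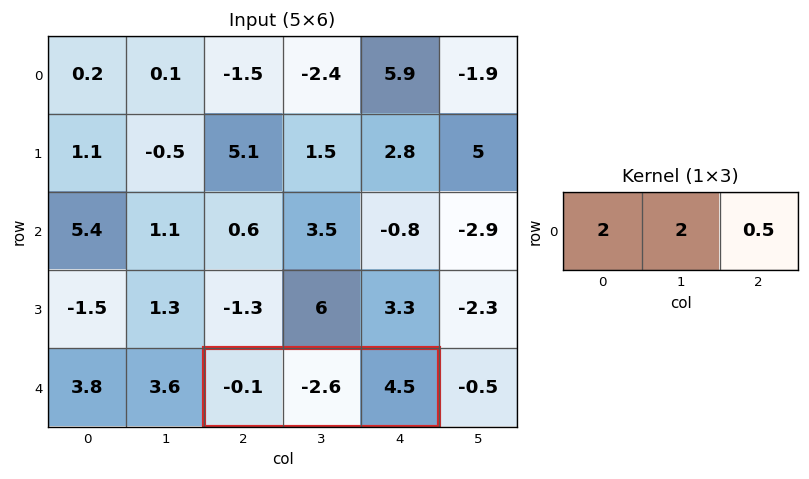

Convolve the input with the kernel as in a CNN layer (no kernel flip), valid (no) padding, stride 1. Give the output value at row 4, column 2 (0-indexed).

The receptive field on the input at this output position is [-0.1 -2.6 4.5]. Elementwise product with the kernel and sum: -0.1·2 + -2.6·2 + 4.5·0.5.

-3.15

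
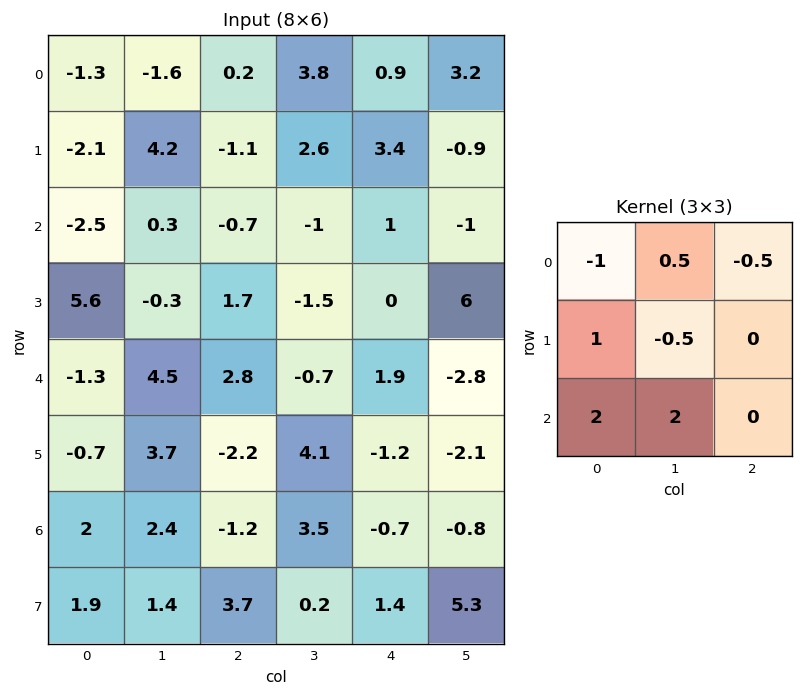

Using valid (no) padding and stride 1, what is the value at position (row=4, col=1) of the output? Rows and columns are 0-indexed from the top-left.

The receptive field on the input at this output position is [4.5 2.8 -0.7 / 3.7 -2.2 4.1 / 2.4 -1.2 3.5]. Elementwise product with the kernel and sum: 4.5·-1 + 2.8·0.5 + -0.7·-0.5 + 3.7·1 + -2.2·-0.5 + 2.4·2 + -1.2·2.

4.45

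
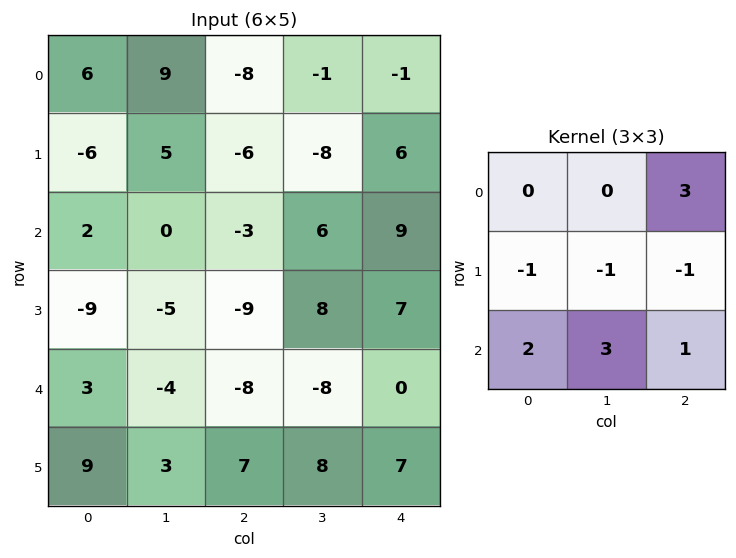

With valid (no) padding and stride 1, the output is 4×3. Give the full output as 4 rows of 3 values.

Output[0,0]: The receptive field on the input at this output position is [6 9 -8 / -6 5 -6 / 2 0 -3]. Elementwise product with the kernel and sum: -8·3 + -6·-1 + 5·-1 + -6·-1 + 2·2 + 0·3 + -3·1.
Output[0,1]: The receptive field on the input at this output position is [9 -8 -1 / 5 -6 -8 / 0 -3 6]. Elementwise product with the kernel and sum: -1·3 + 5·-1 + -6·-1 + -8·-1 + 0·2 + -3·3 + 6·1.

-16 3 26
-59 -56 19
0 -16 -19
16 79 82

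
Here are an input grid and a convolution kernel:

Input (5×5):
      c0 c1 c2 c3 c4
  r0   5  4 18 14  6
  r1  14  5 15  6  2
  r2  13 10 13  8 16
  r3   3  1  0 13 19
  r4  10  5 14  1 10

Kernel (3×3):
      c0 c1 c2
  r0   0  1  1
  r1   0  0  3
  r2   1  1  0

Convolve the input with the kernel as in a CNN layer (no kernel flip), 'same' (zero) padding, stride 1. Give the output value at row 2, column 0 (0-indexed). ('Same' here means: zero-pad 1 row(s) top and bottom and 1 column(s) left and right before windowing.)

52

The receptive field on the zero-padded input at this output position is [0 14 5 / 0 13 10 / 0 3 1]. Elementwise product with the kernel and sum: 14·1 + 5·1 + 10·3 + 0·1 + 3·1.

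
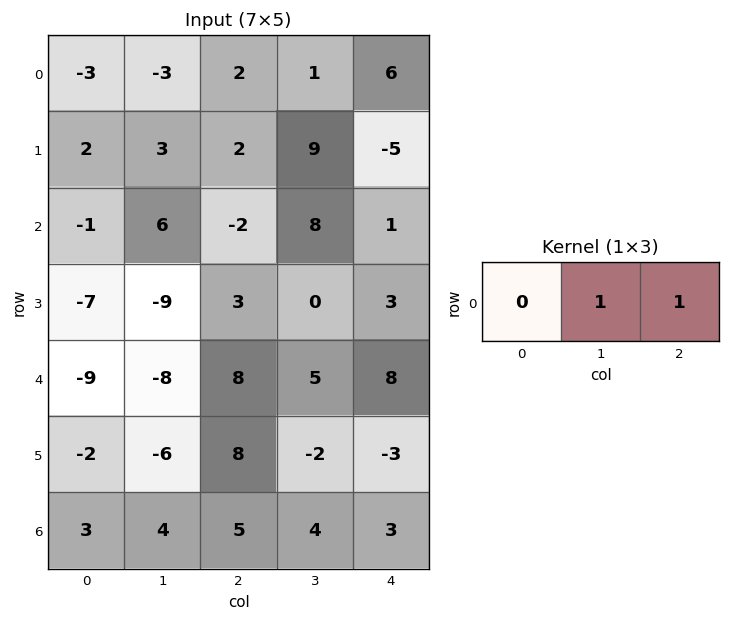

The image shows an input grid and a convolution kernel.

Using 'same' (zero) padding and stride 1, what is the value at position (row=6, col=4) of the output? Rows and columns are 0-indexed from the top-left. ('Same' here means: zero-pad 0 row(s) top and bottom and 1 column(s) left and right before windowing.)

The receptive field on the zero-padded input at this output position is [4 3 0]. Elementwise product with the kernel and sum: 3·1 + 0·1.

3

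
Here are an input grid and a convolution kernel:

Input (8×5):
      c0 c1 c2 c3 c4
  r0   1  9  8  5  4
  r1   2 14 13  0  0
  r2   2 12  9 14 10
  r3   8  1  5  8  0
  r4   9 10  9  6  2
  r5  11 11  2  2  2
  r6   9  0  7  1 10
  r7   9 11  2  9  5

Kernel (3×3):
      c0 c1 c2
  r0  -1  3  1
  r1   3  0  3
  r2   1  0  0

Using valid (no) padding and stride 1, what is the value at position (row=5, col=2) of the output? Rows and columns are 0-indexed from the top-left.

The receptive field on the input at this output position is [2 2 2 / 7 1 10 / 2 9 5]. Elementwise product with the kernel and sum: 2·-1 + 2·3 + 2·1 + 7·3 + 10·3 + 2·1.

59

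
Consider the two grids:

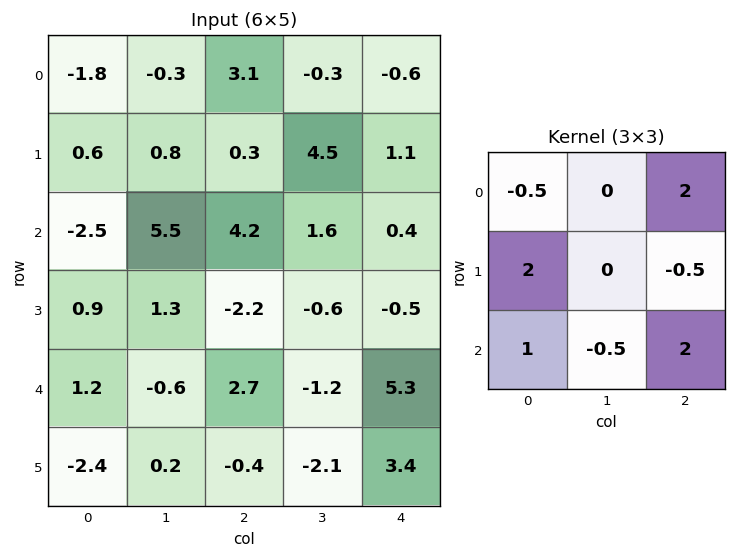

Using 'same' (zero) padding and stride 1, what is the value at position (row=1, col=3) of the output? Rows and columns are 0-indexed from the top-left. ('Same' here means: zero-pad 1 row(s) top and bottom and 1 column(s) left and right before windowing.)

The receptive field on the zero-padded input at this output position is [3.1 -0.3 -0.6 / 0.3 4.5 1.1 / 4.2 1.6 0.4]. Elementwise product with the kernel and sum: 3.1·-0.5 + -0.6·2 + 0.3·2 + 1.1·-0.5 + 4.2·1 + 1.6·-0.5 + 0.4·2.

1.5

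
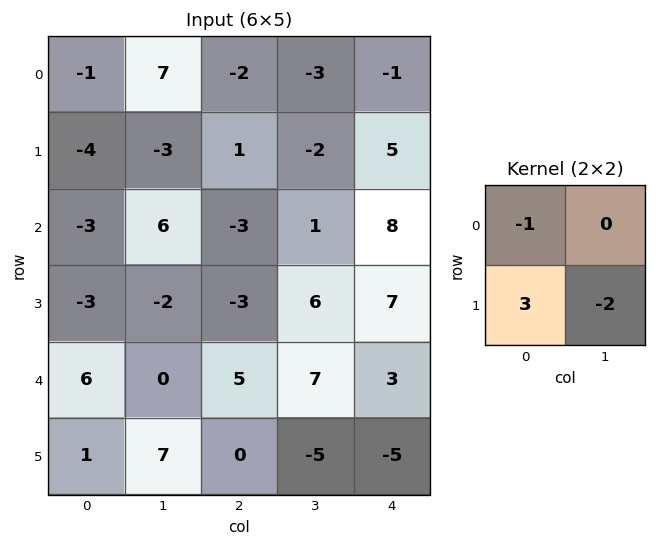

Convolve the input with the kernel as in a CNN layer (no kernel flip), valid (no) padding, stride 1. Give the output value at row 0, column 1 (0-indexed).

The receptive field on the input at this output position is [7 -2 / -3 1]. Elementwise product with the kernel and sum: 7·-1 + -3·3 + 1·-2.

-18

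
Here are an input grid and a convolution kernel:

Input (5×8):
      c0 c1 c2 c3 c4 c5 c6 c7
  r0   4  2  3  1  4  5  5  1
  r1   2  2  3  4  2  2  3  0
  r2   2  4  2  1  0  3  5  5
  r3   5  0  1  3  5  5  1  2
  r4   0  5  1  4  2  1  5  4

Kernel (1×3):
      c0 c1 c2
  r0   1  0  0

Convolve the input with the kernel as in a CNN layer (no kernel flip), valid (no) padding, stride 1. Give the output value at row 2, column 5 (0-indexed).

The receptive field on the input at this output position is [3 5 5]. Elementwise product with the kernel and sum: 3·1.

3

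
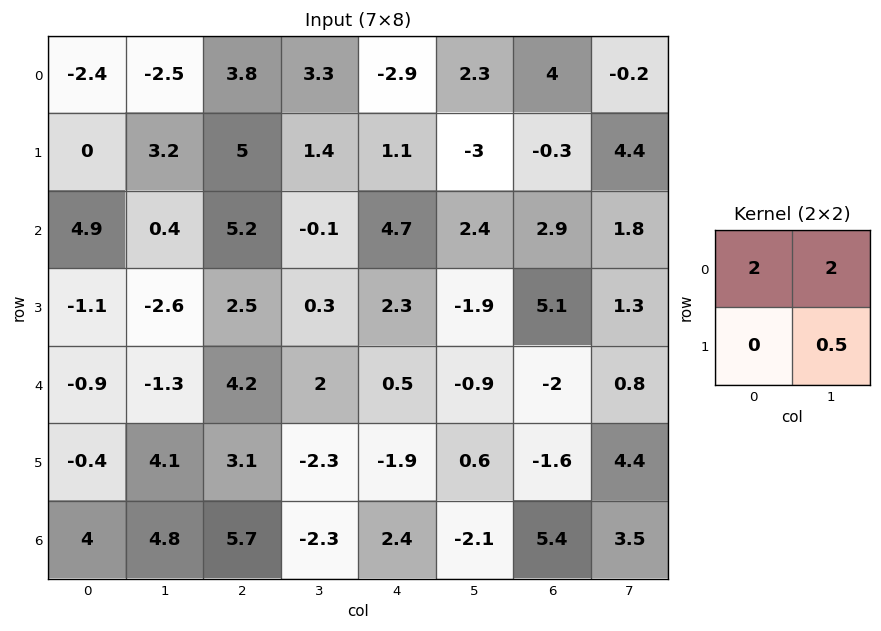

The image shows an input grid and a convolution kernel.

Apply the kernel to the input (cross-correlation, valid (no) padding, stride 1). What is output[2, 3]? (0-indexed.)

10.35

The receptive field on the input at this output position is [-0.1 4.7 / 0.3 2.3]. Elementwise product with the kernel and sum: -0.1·2 + 4.7·2 + 2.3·0.5.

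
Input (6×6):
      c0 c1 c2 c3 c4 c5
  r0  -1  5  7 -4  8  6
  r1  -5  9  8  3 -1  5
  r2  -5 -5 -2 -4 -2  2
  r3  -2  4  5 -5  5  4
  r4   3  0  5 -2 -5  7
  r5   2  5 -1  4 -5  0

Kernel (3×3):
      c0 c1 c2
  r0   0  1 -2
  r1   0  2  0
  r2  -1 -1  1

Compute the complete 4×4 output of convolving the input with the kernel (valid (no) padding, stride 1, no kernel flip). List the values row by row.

Output[0,0]: The receptive field on the input at this output position is [-1 5 7 / -5 9 8 / -5 -5 -2]. Elementwise product with the kernel and sum: 5·1 + 7·-2 + 9·2 + -5·-1 + -5·-1 + -2·1.
Output[0,1]: The receptive field on the input at this output position is [5 7 -4 / 9 8 3 / -5 -2 -4]. Elementwise product with the kernel and sum: 7·1 + -4·-2 + 8·2 + -5·-1 + -2·-1 + -4·1.

17 34 -10 2
-14 -16 2 -11
9 9 -18 18
-14 25 -27 -12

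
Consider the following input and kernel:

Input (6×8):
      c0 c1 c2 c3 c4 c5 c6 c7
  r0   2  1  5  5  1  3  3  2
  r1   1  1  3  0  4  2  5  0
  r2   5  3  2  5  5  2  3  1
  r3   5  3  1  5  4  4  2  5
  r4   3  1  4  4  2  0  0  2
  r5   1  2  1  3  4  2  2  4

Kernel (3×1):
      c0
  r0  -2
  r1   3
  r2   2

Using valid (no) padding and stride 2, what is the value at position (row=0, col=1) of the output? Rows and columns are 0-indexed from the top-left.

3

The receptive field on the input at this output position is [5 / 3 / 2]. Elementwise product with the kernel and sum: 5·-2 + 3·3 + 2·2.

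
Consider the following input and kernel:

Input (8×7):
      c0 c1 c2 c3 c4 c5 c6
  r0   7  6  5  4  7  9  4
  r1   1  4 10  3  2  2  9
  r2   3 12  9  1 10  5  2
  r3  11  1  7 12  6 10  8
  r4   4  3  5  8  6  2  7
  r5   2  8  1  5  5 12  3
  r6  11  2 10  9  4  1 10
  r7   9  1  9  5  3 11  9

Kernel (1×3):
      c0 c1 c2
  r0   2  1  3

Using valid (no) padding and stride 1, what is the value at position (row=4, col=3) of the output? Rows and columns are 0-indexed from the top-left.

28

The receptive field on the input at this output position is [8 6 2]. Elementwise product with the kernel and sum: 8·2 + 6·1 + 2·3.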